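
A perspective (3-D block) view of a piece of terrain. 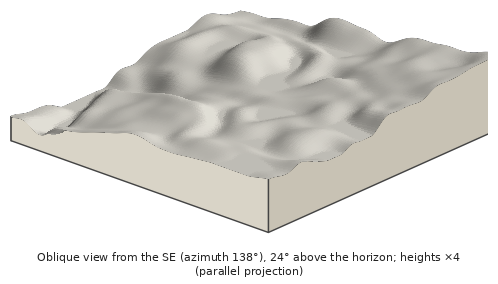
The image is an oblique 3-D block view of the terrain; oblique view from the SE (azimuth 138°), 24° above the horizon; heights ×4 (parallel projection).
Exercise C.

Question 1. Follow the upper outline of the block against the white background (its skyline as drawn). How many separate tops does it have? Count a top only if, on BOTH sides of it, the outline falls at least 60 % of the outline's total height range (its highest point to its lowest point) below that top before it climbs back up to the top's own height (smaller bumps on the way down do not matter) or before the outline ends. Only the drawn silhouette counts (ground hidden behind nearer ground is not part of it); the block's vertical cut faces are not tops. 0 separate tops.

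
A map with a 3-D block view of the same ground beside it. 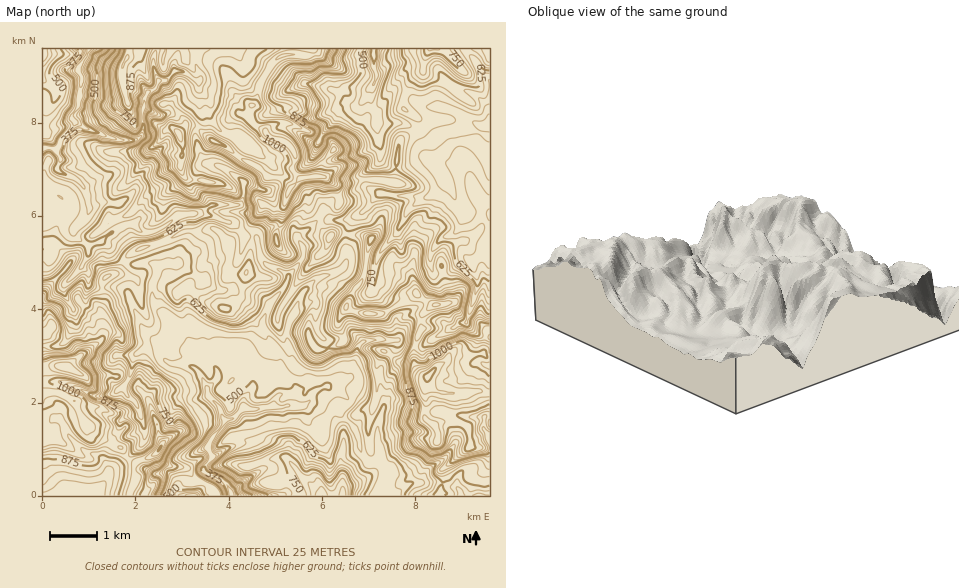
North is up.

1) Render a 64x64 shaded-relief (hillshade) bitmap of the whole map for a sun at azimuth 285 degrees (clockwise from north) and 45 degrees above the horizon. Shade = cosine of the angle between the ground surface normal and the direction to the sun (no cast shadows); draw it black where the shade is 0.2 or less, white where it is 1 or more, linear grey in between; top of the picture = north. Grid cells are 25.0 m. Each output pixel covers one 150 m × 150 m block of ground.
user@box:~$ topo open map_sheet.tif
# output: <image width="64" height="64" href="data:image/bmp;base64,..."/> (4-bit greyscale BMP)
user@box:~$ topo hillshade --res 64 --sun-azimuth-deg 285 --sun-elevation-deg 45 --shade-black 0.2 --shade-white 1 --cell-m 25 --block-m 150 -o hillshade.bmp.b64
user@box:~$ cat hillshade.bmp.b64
<image width="64" height="64" href="data:image/bmp;base64,Qk12CAAAAAAAAHYAAAAoAAAAQAAAAEAAAAABAAQAAAAAAAAIAAATCwAAEwsAABAAAAAAAAAAAAAAABEREQAiIiIAMzMzAERERABVVVUAZmZmAHd3dwCIiIgAmZmZAKqqqgC7u7sAzMzMAN3d3QDu7u4A////AJmaqZms3aZjADZnrJIqyomZq7vLmqUjWJqszMy5eKmJiJmZmavNx1UAOJiaYnrNupmau7mLt0RXmrq7zcmJqpmImZmYms3JM0AnmXRZmYzsqqq7qHzHV3eKu6q8uXm6mYiZmZiJvMgyI1dzKsial5u7u5mnfMdXmIq7u6zYV6qqmZmZh3isyWMANnUq/sy6mau6d5iMyHeJqrurqcxzWKuImZmHiZmryRAEeXXO3Lu8u7lmeKy4eJmrupmnWsgzWHiZiIeJqFjOkAAjWbzcu7zMuXZovcdqqKzMqJgzraZEiIiKl2iXVb7lAAAF3au7u8zJdnm9yGqpvN7bu3JcyVSpiauXZ3ZnrtpgAACeyqqrzLl3ib3Ie6m83u3MlVq4U6mau5hmeFWtuKkgIzvbqqu7qpmqvMibqb3N3cyWeaZXmau6mGVoZc2UmUJWRr3Lq6qqqqqruquove7tuoiZl3iZq7qHd2VY3WOIRXdHmsu7qqqqq7q8uqit7v7JmZiHd4ibqIiGVlnbRHdnh2mmeqqqqqu7uqvcuIze/siJmIdmiJunZlRni9lFZmd3mqZ6mImpqru6qs3ai97uyImYh3eZqXVERYrMuFRWd1i6mHq5iJmpm6qqvNyazd25mZmYiZmHenETWtyZdWZ3aMuZiaqZmZqZqqqs3Kve3biJmaqYiImYQBZmzIiGeIeIq7mZmqmZmZmZqqzdu97uuHiJmpmZmZgwN4WLh3eJiJqaupmaqaqZmIiarNy8zu7Kd4iZmcu5dCE4l3qXaJmZqZqpmZqqqqqGZ4ms3L3e7Mynd4mIy6qUEBWIepd5mZmZqpmaqpqqu5Y0Z5vMrN7qvcp3iJmZq8pAAmZYmJmZmZqpmZqqmqvMuFQ0a8y5vuqrzaeJmYicypchVjV4mpmZqpmZqqqqq925qnM53Kmu6ovdyniqdlm6u4NVJHiZmZmZmZmaqqqs3airpkaauq3sV6vLiKqXRZy7p1QliZmZmZmZiImaupzsmsuFZ3eIi+2FaLub3bg0nMunVEaYiJqZqpiHZ4rKe+2r3IV3dmZ5zZZnd77btyWsy6dVWJh5qZqqqYZVactp3bzut5qHZXq8lmdUjbeXRa3MllVph4mpmru6l2ZWvIe9zO7am6mYeKy4ZlErt4dou7yXVol3mqiLzLqphlWcppy83utomry5mbupcQi5NXzZq6hmmneruYq7u6qXZnrIe8zN3HWLzcy5iJulBKlEfNmsqHipeLu7mau7u5dnZrt5zLzdtWq83chGq7kymphZy723eJl4u7upm8uqqHh1fKabu73ZSbzMxzeruUSbzJWbztp3iYerq7qqzKqpiIZr2GirvNxou8y2SLqXV6q82Endy5iJmJqqu6q8qrl3iYjMdnib3Xe7u6VJuGZ5qqvcZry6uoiImZq8urupuniphX3IZnrNhsurtjrHRYmpqsymnLvNuHeImau7u6iqirmFS9t1ec2DvJvHOLhWiZmqqqmbu83MqYiJqqu7qJqc2mRq3ZRpvaFbrMhFqXeIiamIq6mrzMu7upiaqruoiq3qRIvMtUi9xAa8yXVpmZiIqoisyom7qavNy6qqqpiarOpFi8zIWLzIIozKmGaKqoiqmJvMuImruovcu8yoirqKulWJq6l4q7tzW8qZh2irqKqpib3bmYm8lpu7y6qrzZeYQ4mJmIiavJVIyomYeKupqqmIrNurqKu3aJm8y7veyJlBWXiZZGm8p0armIiJqqmqqYiby6vLq6h4hmebqt7rm4E3d5qEVpu5dnqpmJqqqaqpiKu7mc3MyXiXRHiHvumtxCZ3iYVWeKmYeJmZmrqpqpmIrMyojNzMqZdFZ4aO2s3XFGd2U1d4mZh3eJmqupiZmYm8zMuJzLzLmIiHZX3rm9tTVmQhNomamGZnmau6iIiJq7q7zLnNyruYmYhnm8ypvLqYYgFHqqqYd4iaq6mIVqy6qqq8263tylWJmJqZupvLibqXIBJpq6d4mZqqqZiGnMu7qZvMmt7bQ3iZqrqYq8pWq6ljMia9pniZqqqpmZesy7u6q824vdtTeImqmJqry1F8xiE2Zr22aJmaqpmZmc27zLu83uuM21SZiZeJq6q6QEzrIANovcdomZmqmZl1ntu6iZve78rLRLyod5q7q6YhLOsyI0i9yGiZmZmZqnVL24isupjv+7pFvIeZq8uphlYkuFRFaL3KiJmZmZmqiFWrvLqZlL3tuWaamqmru4iIhjBYdneJvMuqmZmZmZmHRJ3buqqVz9y6loq8uqqZqpYiRmeIiZm7u7qZmZmZmYdDne3LqnKu3cuHms3LqXeJdVQkeIiamby6mJmZmZmHqFJd/u3LUI/bmIiavdy6hWeIZDNHiIqqvdqImZmqqXa5ciz//uxQj+uXeZq93MuEV5h1RFZ4eKy825mZmqqoeKpzGv/+7FFM7bl4q8zLq5VFeIdEeIh3nMvLmYiaqYmImYQY//7rUke923eszMqsxzREZ1aJh3Z87Lupd5mZmHZ4dSjv/+tVZFvbiKzMuazZREM2VGd2Vmruy7qGeaqGVVVUXO7/6mdlh3q6q8upq9x0Q0UyRmVFWd7czJaKuoVnVEMq///8d1a4apmru6mrzbZFVTI0M0Vb3N3Mlou5ZppVZRPf7u6XVrp6mau6qqu8y4eHZAATVUvt3cynipZpvFZmQZ3e78h1q4mZqqqqqrvMuZmXIAE0S+3dzMl3d5qr"/>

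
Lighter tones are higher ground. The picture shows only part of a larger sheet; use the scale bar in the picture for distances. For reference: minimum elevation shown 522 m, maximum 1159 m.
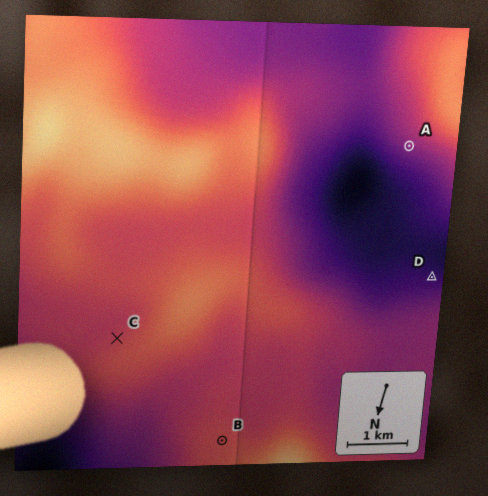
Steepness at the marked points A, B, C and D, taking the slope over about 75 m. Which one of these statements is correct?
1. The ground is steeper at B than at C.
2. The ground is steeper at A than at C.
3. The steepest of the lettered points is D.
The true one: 2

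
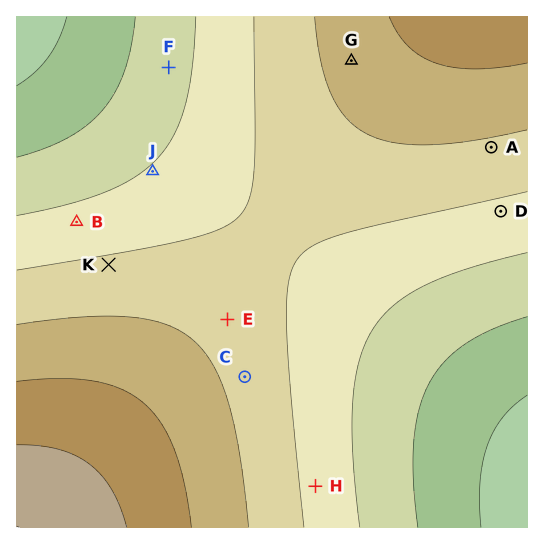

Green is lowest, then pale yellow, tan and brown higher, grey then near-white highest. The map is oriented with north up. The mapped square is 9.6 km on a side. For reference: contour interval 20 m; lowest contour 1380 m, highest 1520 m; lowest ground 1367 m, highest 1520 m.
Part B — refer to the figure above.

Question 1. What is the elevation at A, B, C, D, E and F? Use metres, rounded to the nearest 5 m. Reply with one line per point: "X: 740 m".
A: 1455 m
B: 1425 m
C: 1455 m
D: 1435 m
E: 1450 m
F: 1415 m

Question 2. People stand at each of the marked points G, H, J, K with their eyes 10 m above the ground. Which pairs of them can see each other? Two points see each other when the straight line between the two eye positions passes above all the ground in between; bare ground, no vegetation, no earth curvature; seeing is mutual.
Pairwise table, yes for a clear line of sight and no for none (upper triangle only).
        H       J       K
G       yes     yes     yes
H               no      no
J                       yes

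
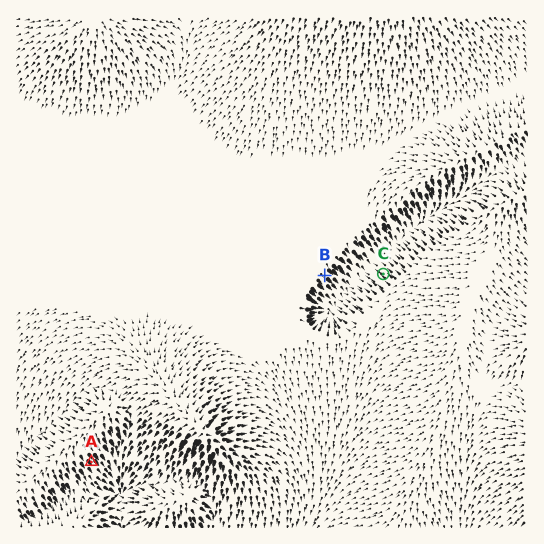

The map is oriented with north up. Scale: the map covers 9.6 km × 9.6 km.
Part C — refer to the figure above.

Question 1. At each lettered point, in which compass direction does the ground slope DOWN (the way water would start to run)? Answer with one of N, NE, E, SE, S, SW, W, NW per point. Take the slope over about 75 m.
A SE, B SE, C NW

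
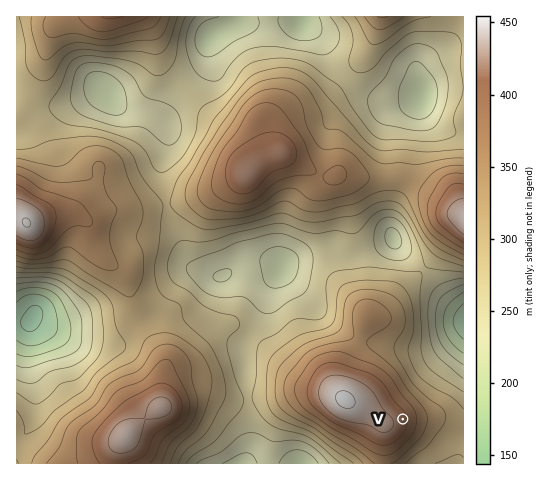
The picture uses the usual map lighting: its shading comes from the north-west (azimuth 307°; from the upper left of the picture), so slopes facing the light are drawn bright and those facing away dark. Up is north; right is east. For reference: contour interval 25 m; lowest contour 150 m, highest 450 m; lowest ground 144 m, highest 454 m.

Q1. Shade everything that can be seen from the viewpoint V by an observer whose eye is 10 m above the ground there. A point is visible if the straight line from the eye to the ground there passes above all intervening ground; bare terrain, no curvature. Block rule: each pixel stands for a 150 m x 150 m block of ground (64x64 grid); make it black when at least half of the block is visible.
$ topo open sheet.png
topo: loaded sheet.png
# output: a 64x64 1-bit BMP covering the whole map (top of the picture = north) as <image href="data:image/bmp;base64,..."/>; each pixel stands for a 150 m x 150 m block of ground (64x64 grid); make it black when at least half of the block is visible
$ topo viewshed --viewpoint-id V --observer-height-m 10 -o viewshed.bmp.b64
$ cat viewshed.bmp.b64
<image width="64" height="64" href="data:image/bmp;base64,Qk0+AgAAAAAAAD4AAAAoAAAAQAAAAEAAAAABAAEAAAAAAAACAAATCwAAEwsAAAIAAAAAAAAA////AAAAAAAAAAAAAAAAHwAAAAAAAAAfAAAAAAAAAB8AAAAAAAAAPwAAAAAAAAB/AAAAAAAAB/8AAAAAAAAH/wAAAAAAAA//AAAAAAAA/z8AAAAAAAD+PwAAAAAAAD8/AAAAAAAADz8AAAAAAAADPwAAAAAAAAH/AAAAAAAAA/wAAAAAAAAD+AAAAAAAAAf4AAAAAAAAD/gAAAAAAAA/+AAAAAAAAH//AAAAAAAAf/8AAAAAAAA//wAAAAAAAAD/AAAAAAAAAP8AAAAAAAAA/wAAAAAAAAD/AAAAAAAAAP8AAAAAAAAAfwAAAAAAAAB/AAAAAAAAAH8AAAAAAAAAfwAAAAAAAAD/AAAAAAAAAP8AAAAAAAAA/wAAAAAAQAH/AAAAAADwA/8AAAAAA///8AAAAAH////gAAAAA////8AAAAAD////gAAAAAH///+AAAAAAH/zwAAAAAAAP+AAAAAAAAAfwAAAAAAAAAfAAAAAAAAAAMAAAAAAAAAAAAAAAAAAAAAAAAAAAAAAAAAAAAAAAAAAAAAAAAAAAAAAAAAAAAAAAAAAAAAAAAAAAAAAAAAAAAAAAAAAAAAAAAAAAAAAAAAAAAAAAAAAAAAAAAAAAAAAAAAAAAAAAAAAAAAAAAAAAAAAEAAAAAAAAAA4AAAQAAAAAH4AAHgAAAAAf4AA/AAAAAD/4A=="/>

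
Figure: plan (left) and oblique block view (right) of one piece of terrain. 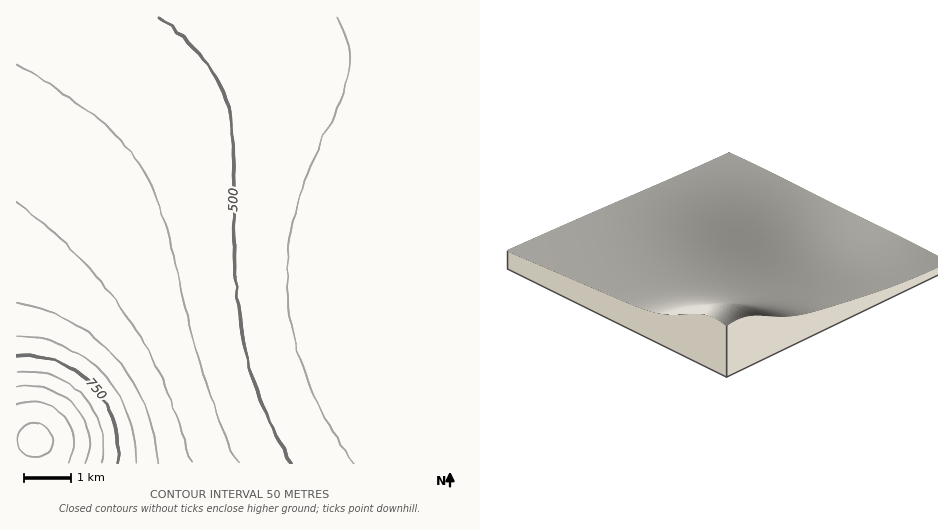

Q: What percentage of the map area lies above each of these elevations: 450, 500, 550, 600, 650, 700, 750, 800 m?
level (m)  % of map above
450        67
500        49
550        29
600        14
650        8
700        6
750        5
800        3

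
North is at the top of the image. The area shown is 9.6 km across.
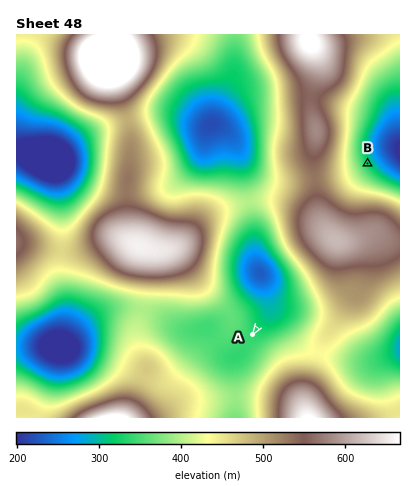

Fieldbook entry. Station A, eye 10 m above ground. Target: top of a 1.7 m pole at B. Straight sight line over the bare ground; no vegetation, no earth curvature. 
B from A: hidden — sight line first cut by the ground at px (291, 277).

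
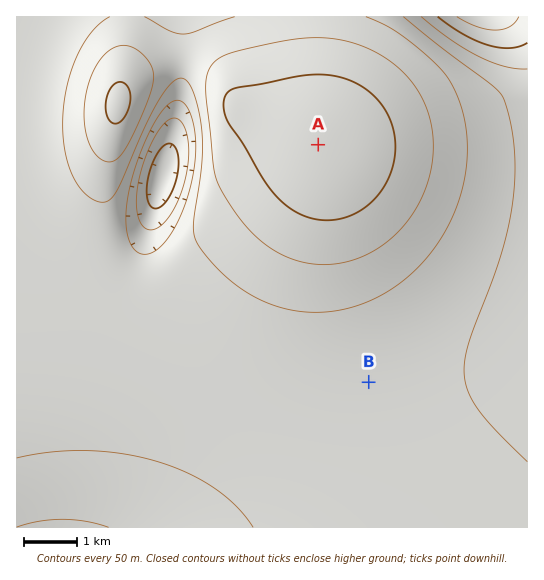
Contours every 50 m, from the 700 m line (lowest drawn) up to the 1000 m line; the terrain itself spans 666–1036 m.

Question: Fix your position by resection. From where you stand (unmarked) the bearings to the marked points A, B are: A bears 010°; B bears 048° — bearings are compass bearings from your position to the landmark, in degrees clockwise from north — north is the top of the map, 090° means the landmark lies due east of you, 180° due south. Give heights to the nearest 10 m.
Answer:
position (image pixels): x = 259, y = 481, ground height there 860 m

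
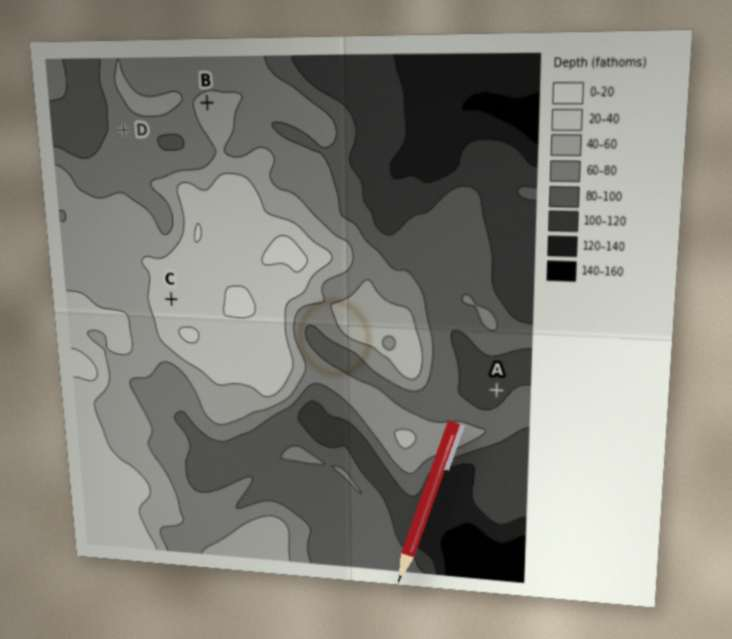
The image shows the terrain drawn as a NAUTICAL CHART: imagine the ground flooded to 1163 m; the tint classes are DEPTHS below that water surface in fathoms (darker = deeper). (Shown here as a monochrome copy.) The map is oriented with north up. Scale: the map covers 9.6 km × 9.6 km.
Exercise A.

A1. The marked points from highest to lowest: C B D A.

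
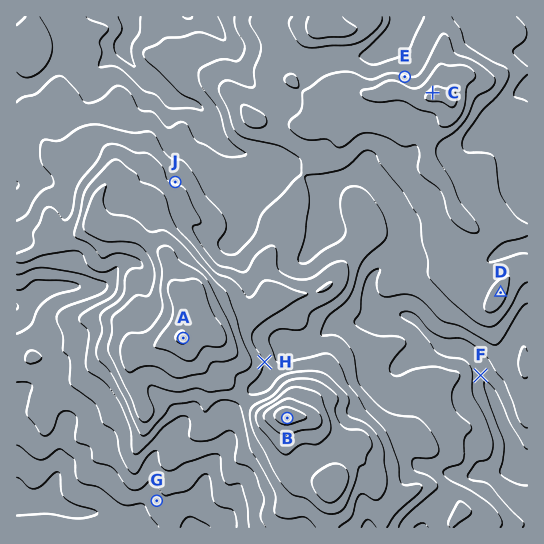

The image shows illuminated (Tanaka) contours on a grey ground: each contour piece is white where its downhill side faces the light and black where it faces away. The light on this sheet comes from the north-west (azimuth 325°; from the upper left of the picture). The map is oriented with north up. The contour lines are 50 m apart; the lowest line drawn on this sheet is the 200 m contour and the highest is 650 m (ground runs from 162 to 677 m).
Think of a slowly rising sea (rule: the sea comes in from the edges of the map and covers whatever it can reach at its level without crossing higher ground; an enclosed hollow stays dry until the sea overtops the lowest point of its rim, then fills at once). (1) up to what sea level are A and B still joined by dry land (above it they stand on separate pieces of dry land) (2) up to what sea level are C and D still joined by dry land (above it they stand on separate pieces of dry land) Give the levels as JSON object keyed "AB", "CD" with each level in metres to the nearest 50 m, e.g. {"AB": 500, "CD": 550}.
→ {"AB": 450, "CD": 350}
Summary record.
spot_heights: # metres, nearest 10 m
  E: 410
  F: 210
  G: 280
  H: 440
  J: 390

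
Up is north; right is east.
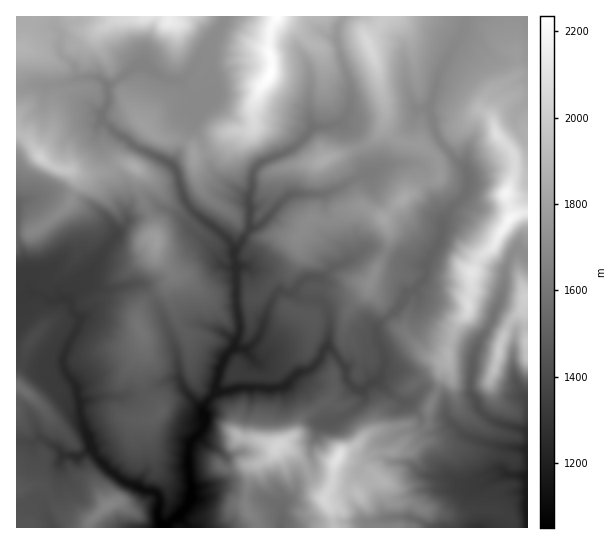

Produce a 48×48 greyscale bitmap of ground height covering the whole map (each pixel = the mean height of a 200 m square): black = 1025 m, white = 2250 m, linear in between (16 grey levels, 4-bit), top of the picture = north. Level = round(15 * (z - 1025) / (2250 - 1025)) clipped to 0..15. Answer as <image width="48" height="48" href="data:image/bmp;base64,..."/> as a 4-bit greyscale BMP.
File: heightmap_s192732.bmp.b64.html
<image width="48" height="48" href="data:image/bmp;base64,Qk32BAAAAAAAAHYAAAAoAAAAMAAAADAAAAABAAQAAAAAAIAEAAATCwAAEwsAABAAAAAAAAAAAAAAABEREQAiIiIAMzMzAERERABVVVUAZmZmAHd3dwCIiIgAmZmZAKqqqgC7u7sAzMzMAN3d3QDu7u4A////AFVVVndlRCAREjVnd2d5q6mId3dlVENEQ1VVVmd3ZjEQEjV4d2eJvLqZiHd2VUREQlVVVVeIdCEhATV4d3eKzLq5mYh2VEREQlVVVVZ2QhIxASRnd3eKzLu6qYdlREREMlVVVVVSIjQyEjRoiIiJrLqqqoZVREQzMlVURFQiREQxE1Z5qpqZrMqqqXZVREQzM1VUMzIkRVQyE1Z5q7uprNuqmIdlVVREQ1RERDI0VVUyEjaJrMyomsupmYh2ZVREM1REVCNFVVUyETequ7uod4mpmIh2ZVREQ1VVUyNFVmVDITeYh4iXZWeJmId2VVVURFVVQzRVVmZTISVmZmZmZVZnd3d2VmVVVFZlQzRVVWZUISRVVVVWZmVWZmZ3ZmVmVWZUQzRFVVVUMyIzMzRFVlVFVWZ3d1aGVGVEMzRVVlVDRCMzMzNEVVRUVWZomGioVVREM0RVZmVEVDNEREMzVVVVVVZ5qGepZ0RENERWZmZUVTIzM0RERUVVVWeKqGeqekRENEVWZmZVVUIiNERVRFVVVXiaqWabikREM0VWZ3ZVVVQjNERVVFZVVniJqXabm0REQ0RWZ3ZWZUQzREVVVWZVV3eJqpd6q0REQzRFZ2VmVVU0RFVVVWZlZnd4q7l5u0RERERFZ2ZmZmU0VFVVVWZndmZ3m9qIrERENERFZmZmZmU0VVVVVWd4dmZnm9uXrERERERFVWd3dmU0VVVVVmeId2Znm9yYnERERERFVWd3dlQ0RVZVVneId3ZnnNyom0RERERFZ4h3dkQzRVZ2ZmZ4h3ZnnN25mVVERERFZ4iHZUQ0RWeHd2Znh3Zmi83KiWZlREREaJmGZVQ0VniIh3d3iHdmebzcmXh2VVVEaJl2VVRUV3iIiHd4mYd2eJveuXiIdmVVV4h2VUVlVXiIiIiJmYh2Z4m+22d4h3ZmZ3dmVWd1VWeIiImZmZh3Z4it7md4iHd3d3d1V3dlVmZ3eImYmqmHd3it3Xd3iZmIiIh1eHdlZ3Znd3iIiamIh3it7HeImqmZiZh2iId2Z3d4iIeIiZmZh3ec3Iiru6mZmphmmYiHaIiZmYh3iImZh3ib3IrLupmZmXZnmZmYdniZqpiIiIiZh3mr3Ku6qZiIh3iImZqqmHd5mZmYiZmZiIm8y7uqmYiHeJmZmau8yph3iIiJmZmYmZrNyrqqmYd3iZmYiavMy6mHd3iJqZiImqrMqqqZmId4mZmIiJq83KmHiHeJqpiImqvLqqqZmIh4mZmIiIms3LmIiIiKqpiImau7qpmZmIh4mZiIiIis7bqYmYiaupiImZqqqpmZmIiIiIiIiIis7tuYmYibupmIiZqqqpmZmIiIiIiIiIms3+upmZmrupmYiZmaqqqqmZmZiIiZiImr3uupqpm8upmYiJmZmaqqmqqpiImqmIms3tuqqprMupmYiImZmaqqqquqmZq7qIms3turqpvMuqqZiImZmaqqqrvLu6zcuYmr3uy6qZvMu7qZiImZmaqqqrvMzd3ty5iazu27qpu8y7qZmIiZmQ=="/>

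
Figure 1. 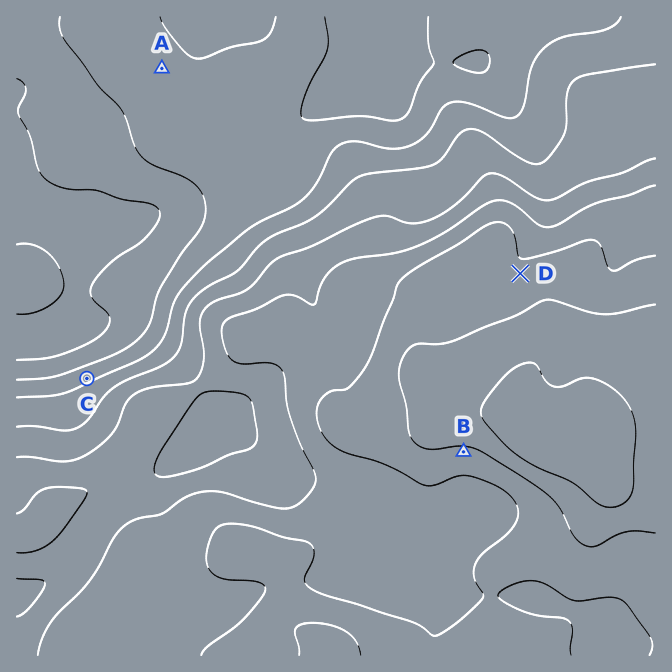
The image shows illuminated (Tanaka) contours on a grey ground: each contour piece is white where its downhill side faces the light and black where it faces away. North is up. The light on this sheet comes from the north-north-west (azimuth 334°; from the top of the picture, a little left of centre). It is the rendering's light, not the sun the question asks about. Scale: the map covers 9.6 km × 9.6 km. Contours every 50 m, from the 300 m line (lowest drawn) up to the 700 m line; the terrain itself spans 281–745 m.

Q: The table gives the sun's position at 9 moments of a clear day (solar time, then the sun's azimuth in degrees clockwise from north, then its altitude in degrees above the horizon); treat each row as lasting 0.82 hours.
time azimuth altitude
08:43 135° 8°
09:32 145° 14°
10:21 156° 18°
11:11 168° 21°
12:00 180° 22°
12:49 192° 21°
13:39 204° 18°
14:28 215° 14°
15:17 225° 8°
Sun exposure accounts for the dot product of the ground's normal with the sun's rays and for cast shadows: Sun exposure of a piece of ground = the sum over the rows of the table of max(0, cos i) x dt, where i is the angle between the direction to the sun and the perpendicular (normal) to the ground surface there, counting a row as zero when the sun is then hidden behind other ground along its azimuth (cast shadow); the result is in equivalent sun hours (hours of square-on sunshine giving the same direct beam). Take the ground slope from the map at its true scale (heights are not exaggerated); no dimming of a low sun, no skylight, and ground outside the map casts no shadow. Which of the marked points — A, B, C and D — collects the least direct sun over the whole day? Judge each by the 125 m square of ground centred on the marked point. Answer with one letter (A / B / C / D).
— C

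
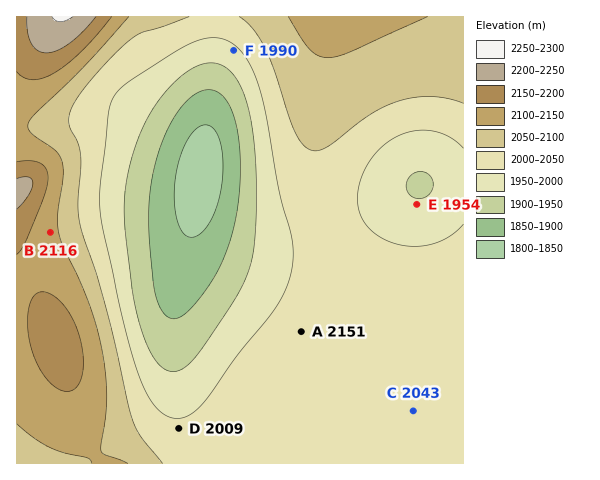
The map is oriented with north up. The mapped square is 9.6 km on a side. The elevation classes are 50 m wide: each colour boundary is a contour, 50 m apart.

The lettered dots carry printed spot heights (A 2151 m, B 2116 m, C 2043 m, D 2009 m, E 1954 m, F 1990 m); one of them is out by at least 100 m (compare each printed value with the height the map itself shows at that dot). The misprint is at A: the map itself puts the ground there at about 2026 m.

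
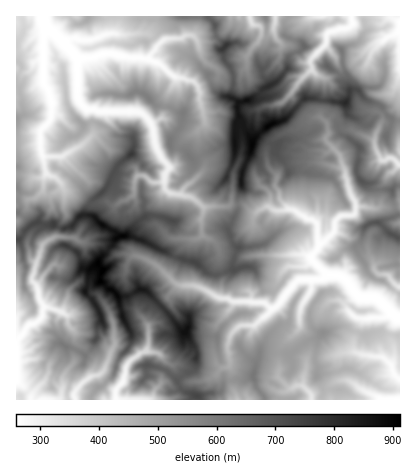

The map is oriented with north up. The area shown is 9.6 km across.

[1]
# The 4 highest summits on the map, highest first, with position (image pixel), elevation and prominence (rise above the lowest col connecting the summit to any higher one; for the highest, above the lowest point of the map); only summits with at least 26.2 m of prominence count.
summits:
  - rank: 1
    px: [102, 270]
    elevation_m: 912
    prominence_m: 653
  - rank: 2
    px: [122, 236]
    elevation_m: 901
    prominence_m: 78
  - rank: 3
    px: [268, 126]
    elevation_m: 900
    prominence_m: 291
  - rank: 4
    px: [252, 144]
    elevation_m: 899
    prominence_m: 40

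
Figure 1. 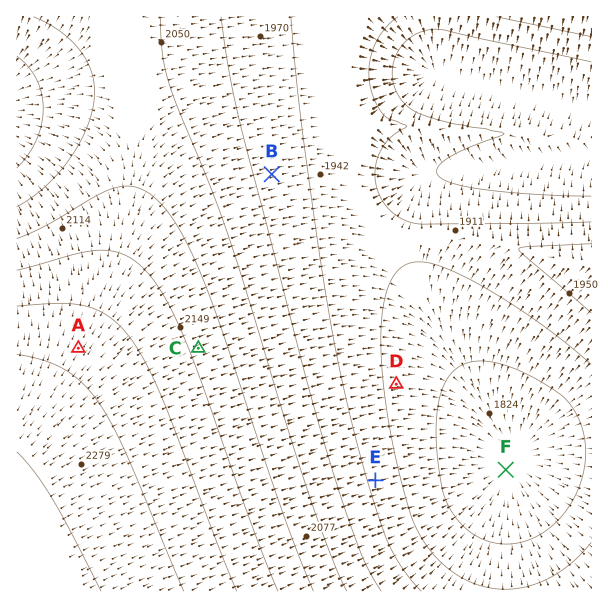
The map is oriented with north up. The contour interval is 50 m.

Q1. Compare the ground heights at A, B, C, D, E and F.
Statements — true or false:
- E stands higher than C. false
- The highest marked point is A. true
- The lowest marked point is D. false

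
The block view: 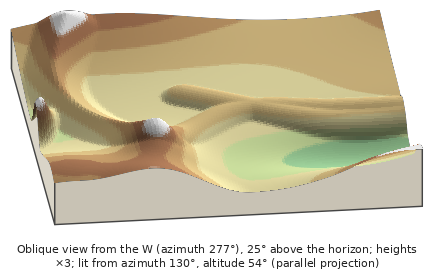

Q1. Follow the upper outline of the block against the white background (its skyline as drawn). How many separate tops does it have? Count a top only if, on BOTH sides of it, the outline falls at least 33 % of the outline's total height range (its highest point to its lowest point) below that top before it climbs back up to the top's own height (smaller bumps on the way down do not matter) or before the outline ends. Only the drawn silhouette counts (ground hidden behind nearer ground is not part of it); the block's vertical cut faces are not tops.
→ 0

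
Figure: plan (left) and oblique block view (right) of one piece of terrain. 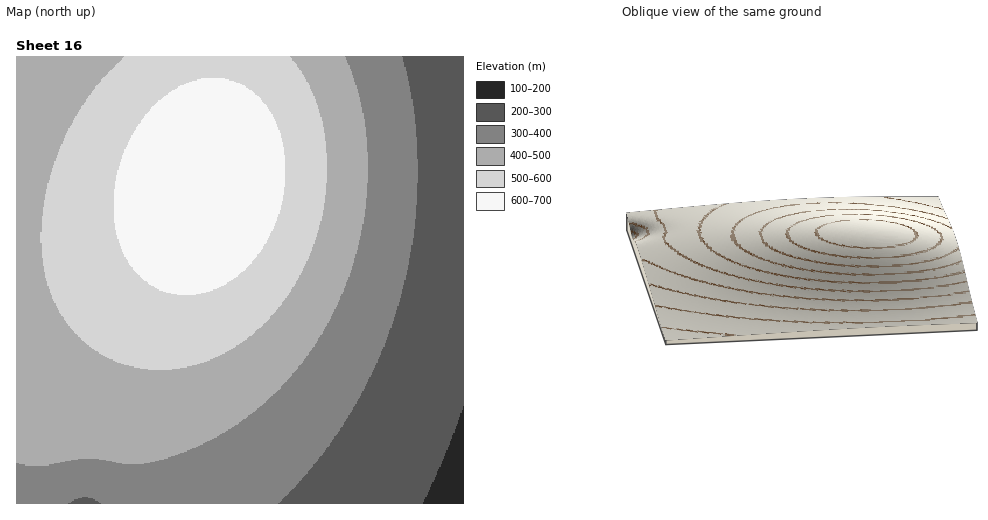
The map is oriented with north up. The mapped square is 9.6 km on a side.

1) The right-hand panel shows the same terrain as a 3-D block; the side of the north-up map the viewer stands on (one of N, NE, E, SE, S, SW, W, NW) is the E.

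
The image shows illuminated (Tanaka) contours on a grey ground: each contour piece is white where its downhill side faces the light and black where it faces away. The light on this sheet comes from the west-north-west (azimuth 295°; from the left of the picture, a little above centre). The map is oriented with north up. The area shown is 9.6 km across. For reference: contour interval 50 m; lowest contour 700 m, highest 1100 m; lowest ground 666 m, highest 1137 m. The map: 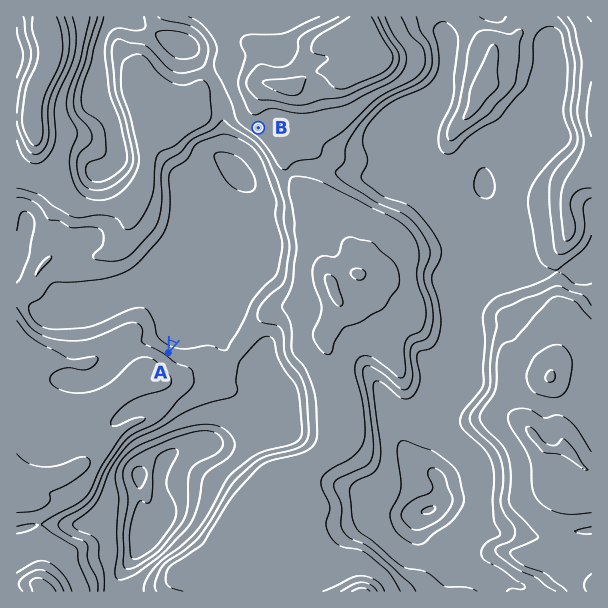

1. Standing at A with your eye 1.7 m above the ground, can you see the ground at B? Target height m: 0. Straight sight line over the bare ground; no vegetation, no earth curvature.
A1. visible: true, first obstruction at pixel None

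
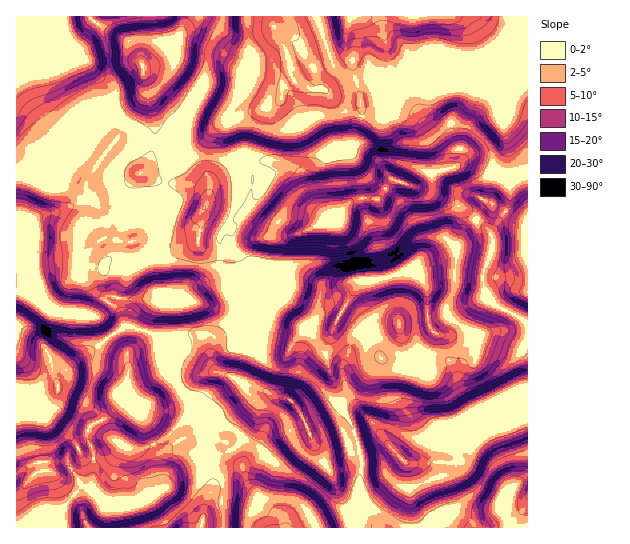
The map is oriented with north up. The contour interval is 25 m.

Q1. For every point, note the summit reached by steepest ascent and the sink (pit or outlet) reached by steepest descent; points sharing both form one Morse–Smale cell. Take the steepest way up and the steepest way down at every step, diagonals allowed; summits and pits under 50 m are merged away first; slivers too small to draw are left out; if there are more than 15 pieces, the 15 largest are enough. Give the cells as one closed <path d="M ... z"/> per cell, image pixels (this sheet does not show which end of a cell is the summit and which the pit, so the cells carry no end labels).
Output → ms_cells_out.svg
<path d="M526 45l-9 0-19 10-11-2-10 6-18 0-14 8-22-2-10 3-23 19-5 8-1-4-15-14-16 3-26 11-18-3-15-8-4 1-7 8-4 12-10 2-12 8-16 4-16 14 0 14 12 30 0 25-6 20 2 2 8-3 5 2 28 16 11 1 6-2-29-17-11-11-2-8 6-29 6-6 6-3 18 3 14 8 8 22 5 9 12 12 5 10 10-3 5-12 7-8 7-2 19 1 16-20 21 7 20-15 19-4 8-4 13 1 17 10 14 4 9 0 13-4 1-128z"/><path d="M275 160l-12 1-8 8-6 32 4 9 9 7 29 17-6 2-11-1-33-18-7 3-4-1-10 16 0 7 3 3 7 2 8 5 9-9 12-4-8 8-2 12 6 19 1 15 2 3 10 3-3 15-6 12 2 2 12 7 21 4 16-14 23 2 29-47 21-1 27-8 10 4 7 12 1 35 7 11 8 3 11 0 15-7 11-24 8-6-5-24 9-25 0-13-10-13-4-1-15-15-36-17-32-11-2 0-6 6-10 14-19-1-7 2-7 8-5 12-10 3-5-10-12-12-5-9-8-22-14-8z"/><path d="M487 300l-7 5-13 26-13 5-11 0-10-3-12 22-2 8 0 10-36-13-19-35-11-13-7-5-2 0-13 28-4 15 0 11 5 16 11 13 0 17 10 22 9 31 31-9 17 13 51-1-1-24 9-9 8-19 12-7 14-5 25-4 0-70-13-10-24-11z"/><path d="M273 16l-89 1-3 14-9 20-11 9-18 7 12 54-1 22 13 1 1 7 3 5 12 4 14-9 20-24 13-4 13-10 14-2 12-8 6 0 6-4 2-10 10-10-4-9-1-16-13-23z"/><path d="M217 372l-9 5-3 16-8 12 0 13 3 9 14 12 11 2 3 4 5 13 10 9 2 11 15 24 6 6 15 9 4 11 57 0 8-3 10-27-1-16 2-21-4-1-12 7-15 2-10-12-19-43-12-15-18-4-8-6-16-4-13-8z"/><path d="M527 16l-253 0-1 10 4 12 11 16 3 21 6 8 12 5 18 3 26-11 16-3 15 14 1 4 5-8 23-19 10-3 22 2 14-8 18 0 10-6 11 2 19-10 10 2z"/><path d="M111 101l-6 3-9 9-8 21-11 17-4 5-20 5-4 8 3 8 7 7 22 13 6 8 0 18-8 14-4 26 3 2 24 2 1 3-12 11 2 9 24 19 6 13 4 5 18 4 3-13 7-13 16-2 6-5-14-3-7-5-8-25-1-12-6-9-6-3 16-11 1-12-18 2-9-14 2-16 5-9 15-14 6-25-20-3-16 1 2-14-7-15z"/><path d="M527 396l-24 3-24 10-6 9-4 12-9 9 1 24-56 0 8 65 102-1-18-20 0-5 9-13 7-1 6-7 9-3z"/><path d="M47 159l-9 0-13 13-9 3 0 115 11 2 23 20 33 1 11 3 17 20 16-10-4-4-6-13-16-12-10-12 1-7 10-7 1-4-25-2-3-2 4-26 8-14 0-18-6-8-22-13-7-7-3-10 6-6z"/><path d="M55 16l-39 1 1 158 8-3 13-13 17 1 18-4 12-17 11-26 9-9 7-3-7-16-19-24-28-12-5-4z"/><path d="M323 325l-13 0-16 14-21-4-15-8-17 14-23 0-6 8-1 9 2 9 5 5 16 5 13 8 16 4 8 6 18 4 12 15 23 49 6 6 5 0 26-9 0-3-8-28-10-22 0-17-11-13-5-16 0-11 6-23z"/><path d="M102 420l-9 4-5 6 0 11 5 10-1 38-7-2-6-6-13-20-21 0-20 7-9 6 1 54 89 0 1-18-2-5 29-1 13-5 14-10-4-19 0-16-4-9-8 3-20-1-14-10z"/><path d="M470 164l-9 0-8 4-19 4-19 14 48 22 26 23 3 6 0 13-9 25 0 7 6 18 22-9 16 1 1-117-23 4-14-4z"/><path d="M183 16l-126 0-4 29 5 4 28 12 19 24 8 16 16-1 10-4 5-6-1-23 18-7 14-13 8-20z"/><path d="M410 271l-27 8-21 1-17 26 19 19 19 35 36 13 0-10 2-8 12-24-5-9-1-35-7-12z"/>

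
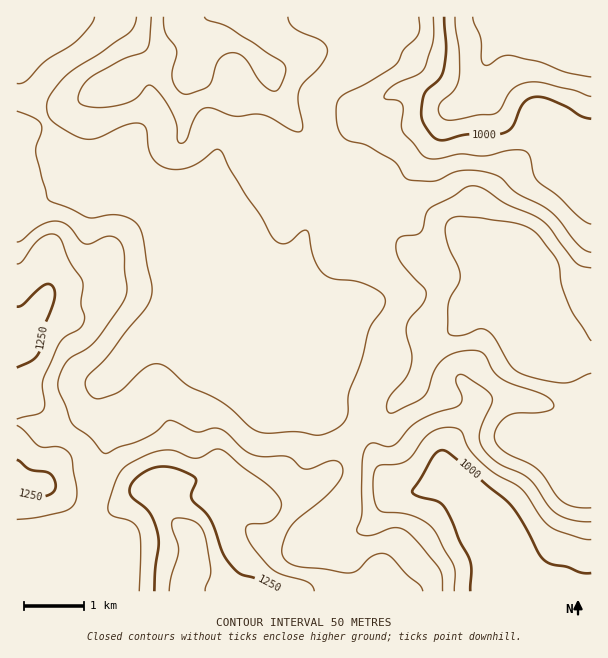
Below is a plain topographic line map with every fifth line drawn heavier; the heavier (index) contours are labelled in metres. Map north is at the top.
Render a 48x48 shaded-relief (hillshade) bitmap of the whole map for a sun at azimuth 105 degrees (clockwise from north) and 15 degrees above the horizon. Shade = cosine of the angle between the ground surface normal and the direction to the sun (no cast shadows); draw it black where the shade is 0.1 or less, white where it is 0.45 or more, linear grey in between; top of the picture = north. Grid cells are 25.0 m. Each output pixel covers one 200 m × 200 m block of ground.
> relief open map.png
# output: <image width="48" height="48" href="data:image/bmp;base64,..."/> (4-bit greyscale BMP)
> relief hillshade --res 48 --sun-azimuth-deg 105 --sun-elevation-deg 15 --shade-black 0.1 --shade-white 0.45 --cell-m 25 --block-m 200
<image width="48" height="48" href="data:image/bmp;base64,Qk32BAAAAAAAAHYAAAAoAAAAMAAAADAAAAABAAQAAAAAAIAEAAATCwAAEwsAABAAAAAAAAAAAAAAABEREQAiIiIAMzMzAERERABVVVUAZmZmAHd3dwCIiIgAmZmZAKqqqgC7u7sAzMzMAN3d3QDu7u4A////AHd3d3dkAASKqYd3eJmGVGmZv/2od3d3eHd3d3d0EAJ6upiZhmd2RGmYrf2od3d3d3d3d3d1EAJay5m7l2VlRGmZrNyXd2Vndnd3d3d1EBJb25q7uXZlRFiZvMqHdlVndnd3d3d1IAJs66qry5dnZEaKvLmHdkRWd4iId2Z1IBR82pib3Kh4l0V5q6l3ZTNGd4mZmGVlMkaKuXebzLqIu3VniZh3ZCEleIiqumM0RXmap1aaqruZ3rdneIh2VCAUZ2eby3IBNoqql2eah4qr78mId3dlVCAUZ2aLuoMAJGiYiImYh2eb78mal3ZERDI2d4d5qpURE1dkWal3iGV77qmsuGQiRVVnd5hnmqYyI1djSahlaGRZy5rNyEIRNXiHd5l3iZdUM0Z1WahlV3VGmYrNyUEANomHd4iImYdlQ0Z1aah2ZnZVZnrMymMAFYh3d4mbuYZlRGd2aId3d3dlRFm7upcwFGZnd5q8uoZlRXiHd3d3d3d2QzabupljNFVWd6zcuXZlRYiHd3d3d3d2VDRqu5h1VWZmiKztuXdlVoh3d3d3d3d2VEM3zJdURWZ4maz/y5d2Znd3d3d3d3d3VFQ1vaZDNFeKqYvvy7l3d3d3d3d3d3d3ZVUzjLhSE1eJqonezNyXd3d3d3d3d3d3ZVQzWapzI2eJqom8q924d3d3d3d3d3d3ZUMzRXmFNGiImXirqs3bh3d3d3d3d3d3dkM0M1d2VWiImVasqazcp3d3d3d3d3d3dlMzMkZ2ZmiZmEWLuYrMuHd3d3d3d3d3d2QzMTVmZmiqmERquYm8uXd3d3d3d3d3dmVEQyRmZmirhzRpqIm8uHd3d3d3d3ZnZmVFZTRmZmi7lxNqqGi8qHd3d3d3d2ZmZlQ1ZkRmZnm8uQFquFasqHd3d3d3d2ZmZkNFVUVmZom8ugA5uVWKl3d3d3d3d2ZmZlRUM0ZmZorMuiEWqVV4h3d3d3dmiHZmZmZTEkZ2ZorMqWVGiGZnd3d3d3ZViZdmZndTIkVnd4mrqYd3d3d3d3d3d3VFeahmZohkMzRomIiZmIh3d3d3d3d3d2VFaJh1V5l1UyRpqZiIiIh3d3d3d3d3dmVVZ3dlV5qGUzRoiamHd4h3d3d3dniIdmZnd3dlV5mYZERVaKqHd4h3d3d3ZFiqhmZ3dnh2aIiZdEVURomHd4h3d3d3Yzarhmd2ZomYeIialTRVRGiHd4iGZ4iHZDWrhnh2Z5qpd4mrp0RVMkeIdodlaJmZdTWadnh2iqq6h3m9yWRVICaId2UzRnmqljWah3dnq6mrqHi+24ZVICV4iEMhI1abpjSKqHVovLmau5is3LllMSV3eEQhEiR6lSN7uWRYvbmJrMurzduFREV3Z1VCERJHhRFrymRYq7qHisy73uyWVWZ3ZmVUMREkZSFJumZ4iaqHeKvM3u2nVnd3dmZmVCEjMzJHmYiIeIiId4q87/2od3d3d2ZmZUMiABR3iIiIiHd3d2i9//yph3d2d3ZmdlQxAAaYd3eJmHdmdlet//yYh3dmZw=="/>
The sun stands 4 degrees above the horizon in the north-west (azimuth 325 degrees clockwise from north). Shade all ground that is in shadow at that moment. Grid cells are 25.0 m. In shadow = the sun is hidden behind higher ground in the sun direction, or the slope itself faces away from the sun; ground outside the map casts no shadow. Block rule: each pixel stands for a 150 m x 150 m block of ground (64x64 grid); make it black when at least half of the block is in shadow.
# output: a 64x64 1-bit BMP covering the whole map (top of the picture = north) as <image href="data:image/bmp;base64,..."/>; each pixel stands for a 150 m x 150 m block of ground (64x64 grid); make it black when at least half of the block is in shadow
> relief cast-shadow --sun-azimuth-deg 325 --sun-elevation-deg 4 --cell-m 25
<image width="64" height="64" href="data:image/bmp;base64,Qk0+AgAAAAAAAD4AAAAoAAAAQAAAAEAAAAABAAEAAAAAAAACAAATCwAAEwsAAAIAAAAAAAAA////AAAAAAAAAAwAAAPgAAAADAAAAeABAAAMAAAA4AEAAAYDgAAAAQAABgfgAAAHBwAGD/AAAA8/AAQf/AAAD38AAD//AHwP/wAAP/+A/g//AAAP++f8z34AHwD////BHAA/AD///8AAAAYAH///wAAAAAAH///AAAAAAAf/94AAAAAAA//jAAAAAAAD/+AAAAAAAAB/4AA/wAAAAH/gAP/gAAAAP/AH//AAAAA/+D//8AAAAA/8/z/4AAAAB///P/gAAAAH//9//AAAAAP5/n/+AAAAA/gAP/4AAAAD+AAf/gAAAAH4AB/+AAAAAHAAH/4AAAAAAAAe/gAAAAAAAB5+AAAAAAAADj4AAAAAAAAEHAAAAAAAAAAEAAAAAAAAAAwAAAAAAAgAHAAAAAAAAAAIAAAAAAAAAAAAAAAAAAAAAAAAAAAAAAAAAAGAAAAAAAAAA8AAAAAAAAADwAAAAAAAAAHAAAAAAAAAAAAAAAAAAAAAAAAAAAAAPAAAAAAAAAB8AAAAAAAAAH/gQAAAAAAOP+AAAAAAAP8f8AAPAAAB/x/4DD/gAAP/H/n///AAAf8fs///+AAAfh+H///4AAAeH4f///gAAAQfh///8AAAAA+D5//wAAAAB4Hh//AAAAAHgAB/8AAAAAMAAD/gAAAAAAAAP+AAAAAAAAAfwAAAAAAAAAfAAA=="/>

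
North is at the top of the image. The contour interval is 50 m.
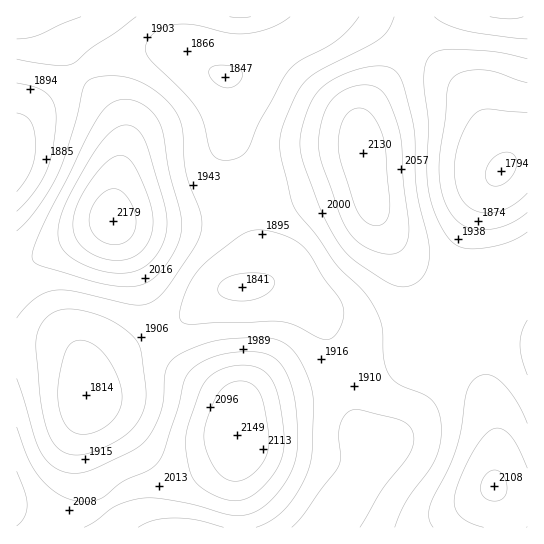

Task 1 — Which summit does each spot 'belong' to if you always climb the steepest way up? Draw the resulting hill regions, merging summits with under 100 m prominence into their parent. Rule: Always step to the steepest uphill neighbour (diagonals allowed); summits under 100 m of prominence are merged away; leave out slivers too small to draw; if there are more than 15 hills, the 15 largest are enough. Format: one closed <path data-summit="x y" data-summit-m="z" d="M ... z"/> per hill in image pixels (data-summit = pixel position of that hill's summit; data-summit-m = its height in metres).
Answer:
<path data-summit="363 153" data-summit-m="2130" d="M527 16l-204 0-10 12-12 8-28 15-27 18-19 7 2 9 2 53 18 33 4 14 0 40 8 36 0 14-4 8-5 3 19-3 12 2 22 14 32 25 14 5 15 2 44-8 24 0 32 9 13-3 22 0 26 7z"/><path data-summit="113 221" data-summit-m="2179" d="M322 16l-306 1 1 328 33 0 19 6 12 15 3 19 2 2 7-14 10-9 34-20 36-17 41-32 12-6 20-1 11-5 4-8 0-14-8-36 0-40-4-14-18-33-2-53-2-8 19-8 27-18 28-15 12-8 10-10z"/><path data-summit="237 435" data-summit-m="2149" d="M273 283l-26 5-16 0-17 7-41 32-36 17-34 20-10 9-7 14-2-2-3-19-12-15-19-6-33 0-1 182 309 1 10-15 33-40 9-19 2-8-18-15-5-9-9-41-27-67-7-9-24-17z"/><path data-summit="494 486" data-summit-m="2108" d="M317 308l26 61 13 53 5 9 18 15-2 8-9 19-33 40-10 14 202 1 1-191-27-8-22 0-13 3-32-9-24 0-44 8-15-2-14-5z"/>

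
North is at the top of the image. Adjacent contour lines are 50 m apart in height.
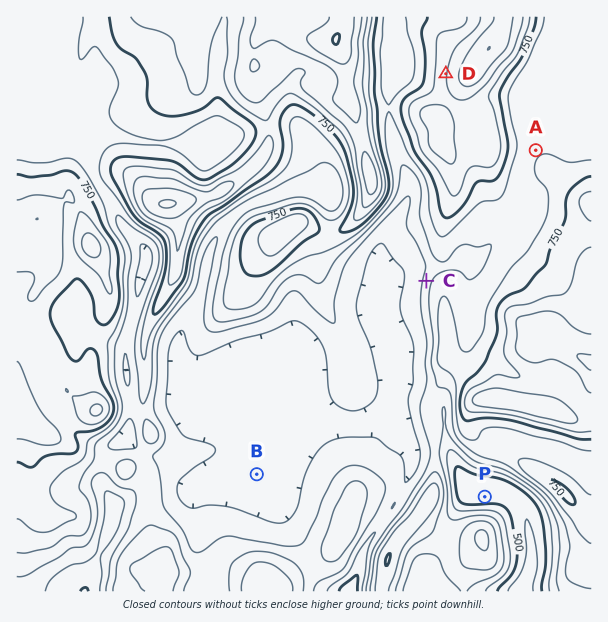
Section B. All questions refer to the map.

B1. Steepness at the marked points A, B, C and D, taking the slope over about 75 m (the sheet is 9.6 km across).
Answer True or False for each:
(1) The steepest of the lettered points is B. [False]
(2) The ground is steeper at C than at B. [True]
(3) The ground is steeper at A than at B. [True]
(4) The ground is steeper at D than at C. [False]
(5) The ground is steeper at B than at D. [False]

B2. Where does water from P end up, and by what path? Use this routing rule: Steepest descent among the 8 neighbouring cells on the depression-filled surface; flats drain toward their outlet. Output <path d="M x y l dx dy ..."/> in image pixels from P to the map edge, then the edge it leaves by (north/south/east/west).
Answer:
<path d="M485 497l1-3 23 0 3 1 10 11 2 3 0 3 3 6 0 7 1 2 0 6 2 1 0 8 1 1 0 23-1 1-2 8-6 10-1 6"/>
exit: south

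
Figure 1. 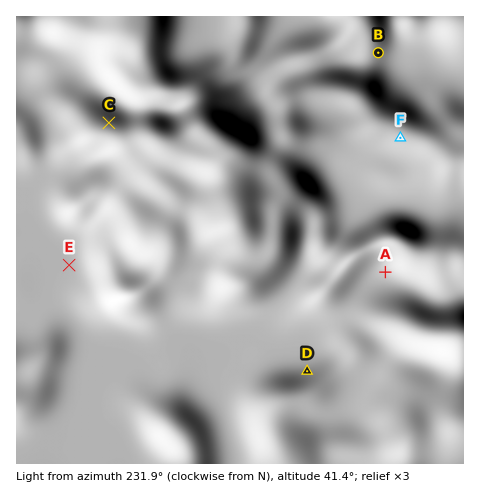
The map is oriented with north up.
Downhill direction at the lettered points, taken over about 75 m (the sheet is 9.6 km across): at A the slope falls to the S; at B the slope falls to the SE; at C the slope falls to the N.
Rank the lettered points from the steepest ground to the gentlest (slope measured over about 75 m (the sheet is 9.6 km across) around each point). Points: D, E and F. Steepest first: D F E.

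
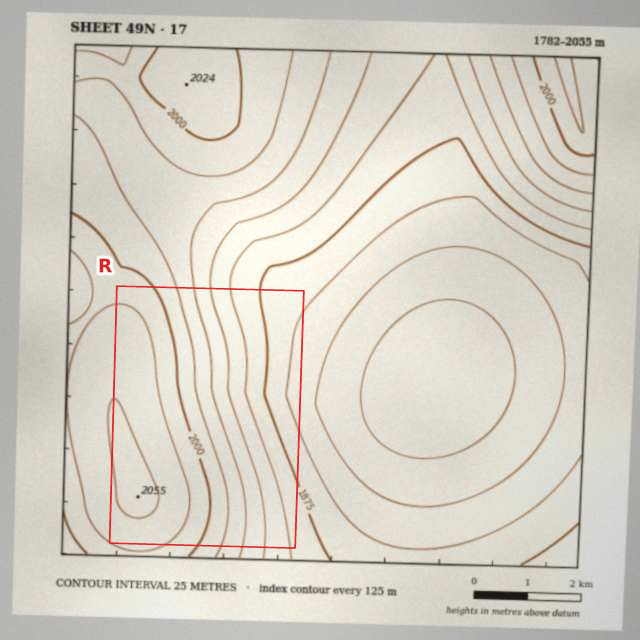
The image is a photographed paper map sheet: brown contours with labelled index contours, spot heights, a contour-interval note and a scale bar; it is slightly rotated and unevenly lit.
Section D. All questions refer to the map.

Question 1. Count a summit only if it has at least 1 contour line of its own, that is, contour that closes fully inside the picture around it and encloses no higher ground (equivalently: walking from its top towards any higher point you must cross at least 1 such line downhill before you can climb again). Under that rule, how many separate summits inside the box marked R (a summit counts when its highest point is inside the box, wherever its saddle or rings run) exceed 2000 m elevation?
1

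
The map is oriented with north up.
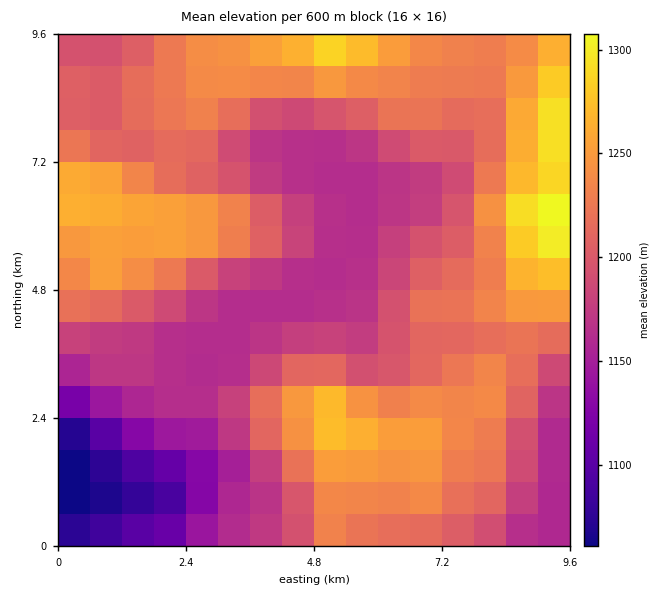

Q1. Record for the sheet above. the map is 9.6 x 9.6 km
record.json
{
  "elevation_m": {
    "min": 1060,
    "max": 1315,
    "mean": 1205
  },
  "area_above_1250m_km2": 13.9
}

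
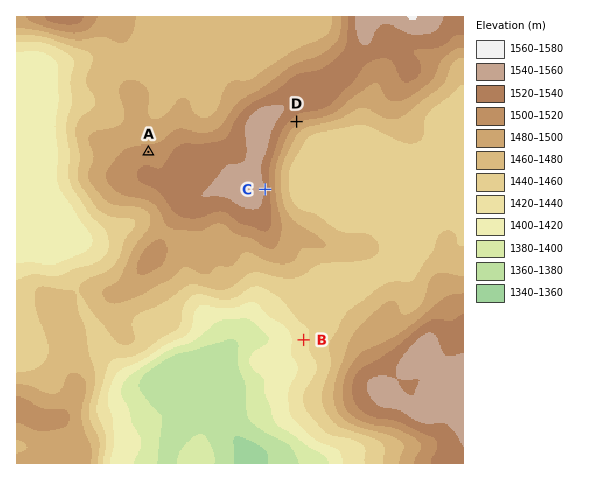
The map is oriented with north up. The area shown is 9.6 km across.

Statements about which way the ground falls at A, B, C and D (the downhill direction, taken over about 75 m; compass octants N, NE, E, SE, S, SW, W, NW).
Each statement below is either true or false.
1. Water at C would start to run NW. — false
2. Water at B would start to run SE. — false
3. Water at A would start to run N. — true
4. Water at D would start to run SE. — true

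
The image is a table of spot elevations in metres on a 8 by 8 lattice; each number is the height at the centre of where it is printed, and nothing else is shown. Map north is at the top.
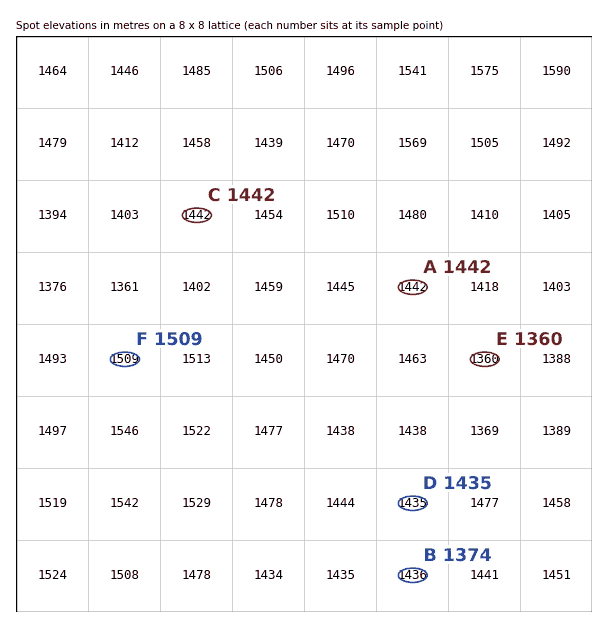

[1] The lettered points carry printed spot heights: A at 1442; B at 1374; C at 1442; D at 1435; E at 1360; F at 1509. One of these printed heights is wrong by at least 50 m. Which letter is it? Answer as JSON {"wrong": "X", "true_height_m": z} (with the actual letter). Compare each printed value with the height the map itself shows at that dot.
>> {"wrong": "B", "true_height_m": 1436}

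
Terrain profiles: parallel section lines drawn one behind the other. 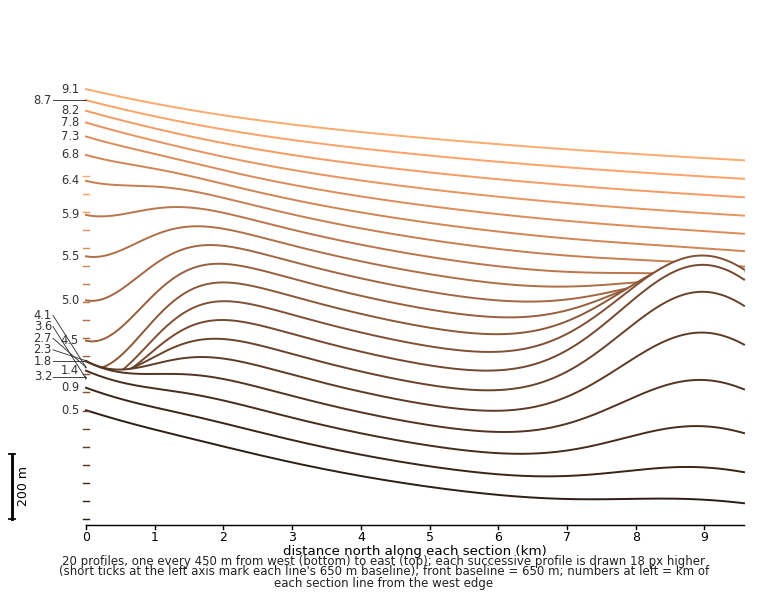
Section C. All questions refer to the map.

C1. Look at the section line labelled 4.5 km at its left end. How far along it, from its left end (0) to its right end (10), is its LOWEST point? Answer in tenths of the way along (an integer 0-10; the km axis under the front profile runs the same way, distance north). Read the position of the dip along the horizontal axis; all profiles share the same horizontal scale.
0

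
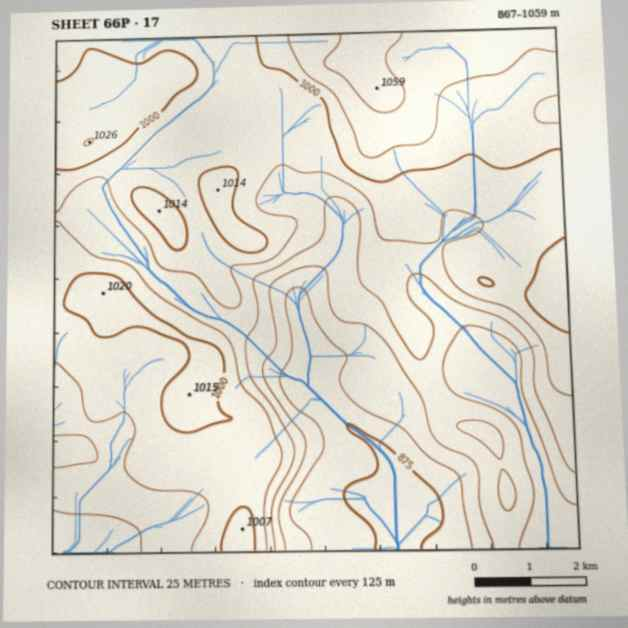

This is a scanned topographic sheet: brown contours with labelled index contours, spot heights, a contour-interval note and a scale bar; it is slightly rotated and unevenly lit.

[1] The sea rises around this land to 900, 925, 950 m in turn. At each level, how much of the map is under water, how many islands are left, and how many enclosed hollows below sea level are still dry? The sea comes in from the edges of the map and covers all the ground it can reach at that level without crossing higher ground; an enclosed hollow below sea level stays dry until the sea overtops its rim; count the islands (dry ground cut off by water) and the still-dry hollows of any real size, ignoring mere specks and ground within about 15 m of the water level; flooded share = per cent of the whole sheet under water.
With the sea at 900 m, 9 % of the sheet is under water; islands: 0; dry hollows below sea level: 0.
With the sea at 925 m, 17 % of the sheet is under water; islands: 0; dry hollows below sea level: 0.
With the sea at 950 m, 28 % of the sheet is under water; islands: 0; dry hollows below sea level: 0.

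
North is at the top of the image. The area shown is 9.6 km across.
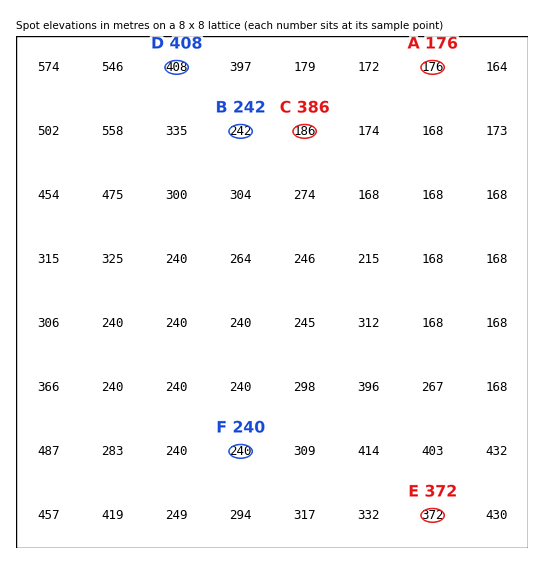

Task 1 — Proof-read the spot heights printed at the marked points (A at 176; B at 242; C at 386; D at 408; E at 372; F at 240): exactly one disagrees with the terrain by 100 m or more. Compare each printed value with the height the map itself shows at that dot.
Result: C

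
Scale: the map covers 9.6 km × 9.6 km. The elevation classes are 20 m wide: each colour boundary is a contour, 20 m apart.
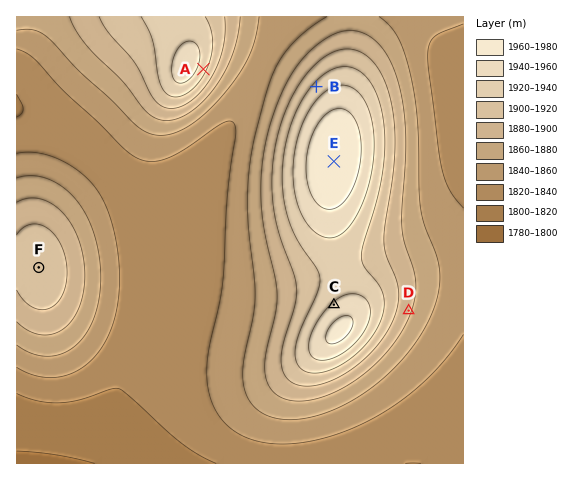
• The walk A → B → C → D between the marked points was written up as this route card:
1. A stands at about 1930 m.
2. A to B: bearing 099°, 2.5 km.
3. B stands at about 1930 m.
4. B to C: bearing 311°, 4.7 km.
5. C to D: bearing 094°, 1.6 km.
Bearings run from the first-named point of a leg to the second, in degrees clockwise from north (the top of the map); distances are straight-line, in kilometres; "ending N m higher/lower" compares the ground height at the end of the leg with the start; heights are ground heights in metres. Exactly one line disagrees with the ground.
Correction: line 4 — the bearing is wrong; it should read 175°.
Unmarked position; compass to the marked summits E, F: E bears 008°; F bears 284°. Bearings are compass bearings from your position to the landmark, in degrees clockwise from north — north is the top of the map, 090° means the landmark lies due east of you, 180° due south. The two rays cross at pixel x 310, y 335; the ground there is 1940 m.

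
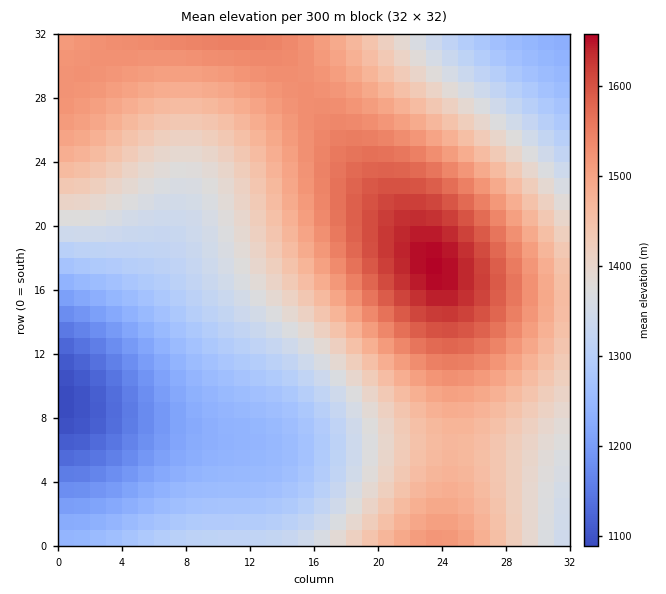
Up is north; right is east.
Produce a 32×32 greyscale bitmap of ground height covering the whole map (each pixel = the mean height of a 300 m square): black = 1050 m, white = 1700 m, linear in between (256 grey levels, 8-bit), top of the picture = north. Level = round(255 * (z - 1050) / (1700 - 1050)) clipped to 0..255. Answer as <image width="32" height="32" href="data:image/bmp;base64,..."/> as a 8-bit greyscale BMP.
<image width="32" height="32" href="data:image/bmp;base64,Qk02CAAAAAAAADYEAAAoAAAAIAAAACAAAAABAAgAAAAAAAAEAAATCwAAEwsAAAABAAAAAAAAAAAAAAEBAQACAgIAAwMDAAQEBAAFBQUABgYGAAcHBwAICAgACQkJAAoKCgALCwsADAwMAA0NDQAODg4ADw8PABAQEAAREREAEhISABMTEwAUFBQAFRUVABYWFgAXFxcAGBgYABkZGQAaGhoAGxsbABwcHAAdHR0AHh4eAB8fHwAgICAAISEhACIiIgAjIyMAJCQkACUlJQAmJiYAJycnACgoKAApKSkAKioqACsrKwAsLCwALS0tAC4uLgAvLy8AMDAwADExMQAyMjIAMzMzADQ0NAA1NTUANjY2ADc3NwA4ODgAOTk5ADo6OgA7OzsAPDw8AD09PQA+Pj4APz8/AEBAQABBQUEAQkJCAENDQwBEREQARUVFAEZGRgBHR0cASEhIAElJSQBKSkoAS0tLAExMTABNTU0ATk5OAE9PTwBQUFAAUVFRAFJSUgBTU1MAVFRUAFVVVQBWVlYAV1dXAFhYWABZWVkAWlpaAFtbWwBcXFwAXV1dAF5eXgBfX18AYGBgAGFhYQBiYmIAY2NjAGRkZABlZWUAZmZmAGdnZwBoaGgAaWlpAGpqagBra2sAbGxsAG1tbQBubm4Ab29vAHBwcABxcXEAcnJyAHNzcwB0dHQAdXV1AHZ2dgB3d3cAeHh4AHl5eQB6enoAe3t7AHx8fAB9fX0Afn5+AH9/fwCAgIAAgYGBAIKCggCDg4MAhISEAIWFhQCGhoYAh4eHAIiIiACJiYkAioqKAIuLiwCMjIwAjY2NAI6OjgCPj48AkJCQAJGRkQCSkpIAk5OTAJSUlACVlZUAlpaWAJeXlwCYmJgAmZmZAJqamgCbm5sAnJycAJ2dnQCenp4An5+fAKCgoAChoaEAoqKiAKOjowCkpKQApaWlAKampgCnp6cAqKioAKmpqQCqqqoAq6urAKysrACtra0Arq6uAK+vrwCwsLAAsbGxALKysgCzs7MAtLS0ALW1tQC2trYAt7e3ALi4uAC5ubkAurq6ALu7uwC8vLwAvb29AL6+vgC/v78AwMDAAMHBwQDCwsIAw8PDAMTExADFxcUAxsbGAMfHxwDIyMgAycnJAMrKygDLy8sAzMzMAM3NzQDOzs4Az8/PANDQ0ADR0dEA0tLSANPT0wDU1NQA1dXVANbW1gDX19cA2NjYANnZ2QDa2toA29vbANzc3ADd3d0A3t7eAN/f3wDg4OAA4eHhAOLi4gDj4+MA5OTkAOXl5QDm5uYA5+fnAOjo6ADp6ekA6urqAOvr6wDs7OwA7e3tAO7u7gDv7+8A8PDwAPHx8QDy8vIA8/PzAPT09AD19fUA9vb2APf39wD4+PgA+fn5APr6+gD7+/sA/Pz8AP39/QD+/v4A////AExNUFRYXWFkZ2hoaWlrbnN6hI+apa60uLexqZ6Th3xzRUZITFBUWFxeX19gYGJlanJ7h5Kdp66ysq6mnZKHfXU8PUBDSExQVFZXWFhZWl1janR/i5ehqa2uqqSbkYd+djI0Njs/RElNUFFSUlNVWF1kbnqFkZujqKqnoZmQh394KSouMjg9Q0dLTE1OT1FUWWBqdYGMl5+lpqSfmJCIgHogIiYrMTg+Q0dJS0tMTlFWXmdyfoqUnKKko5+YkYmCfBgaHyUsMzpARUhJSkxOUVZdZ3J9iZOcoqSjn5qTjIV/EhUaISkxOT9ER0pLTU9TWF9pdH+KlZ2jpqWinZaPiIIPExkgKDE5QEVJTE5QUlZcY214g4+Zoqirqqehm5SNhw8TGiEqMjtCSExPUlRXXGFpc3+LlqGpr7KxrqihmpKLEhcdJS02P0ZMUFRXWl5jaXF8h5SfqrK4u7q2sKmhmJAXHCMqMztDS1FWWl1hZWtye4aSnqq0vcPFxL+5saielR4jKjE5QUlQVltgZGhtc3uFkJyptcDIzs/NycG4rqSaJywzOkFIT1ZcYWZqcHV8hY+bp7TAy9PY2dfRyb+0qJ0xNz1DSU9WXGFmbHF3fYWOmaWyv8vV3OHi39jPxLisnz1CR0xRV1xhZmtxd32FjZeir7zI1N3k6Ojk3dPHu62gSk5SVlldYWVqb3V8g4uVn6u3xNDa4+rt7Off1ci7rZ9XWl1fYWNmaW1yeICIkZumsb7K1d/n7O7s597TxriqnGVnaGhpaWpsb3V7g4yVoKu3w87Z4ejs7erk2s/Cs6WXcnNzcXBubm9yd32Gj5mksLvH0dri5+rp5t7VyLutn5F/f316d3RycnR5gIiSnaizv8nS2uDk5eTf183As6WXioyKh4N+end1d3uCi5Wgq7bBytLY3d/f3NbOw7eqnI+Cl5WQi4WAfHp7f4aOmKOuuMLK0NXY2NfTzMO4rJ+ShnqhnpmTjIaCf4CEipKcprC6wsnO0NHQzcjBt62hlYh9cqmmoZuUjomGhoqQl6Cqs7vCx8rLysfDvbWroJWKfnRqsK2oopuVkY6OkZadpa21vMHExcTBvbewqJ6Uin91a2O1sq6po56Zl5eanqSrsbe8v8C/vLiyrKSbkoh+dWxkXbi2s6+qpqKgoKOmq7C1uby9vLm1r6igmI+GfHRrZF1Xurm3tLCtq6qqrK6ytrm7vLu4s62mnpWMg3pyamNcVlK6urm4trSzsrO0tri7vL27ubStpp2Ui4F4cGhhW1ZRTbm6u7u6urq6u7y9vr+/vru2sKifloyCeG9nYFpVUE1Ktri6vL2+v8DBwsPDw8G/urStpJqQhXtxaWFaVVBMSUc="/>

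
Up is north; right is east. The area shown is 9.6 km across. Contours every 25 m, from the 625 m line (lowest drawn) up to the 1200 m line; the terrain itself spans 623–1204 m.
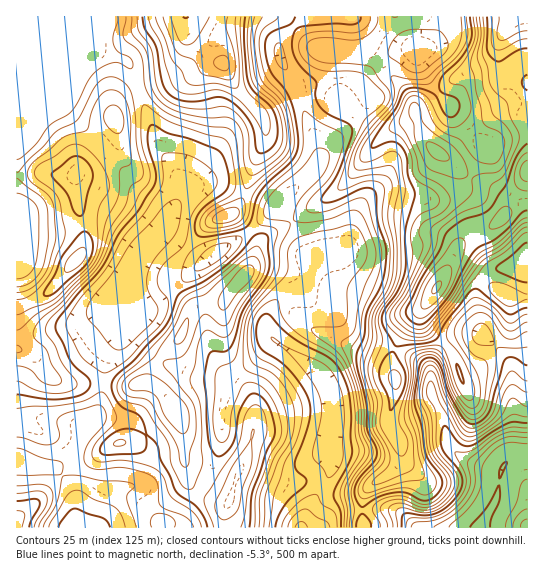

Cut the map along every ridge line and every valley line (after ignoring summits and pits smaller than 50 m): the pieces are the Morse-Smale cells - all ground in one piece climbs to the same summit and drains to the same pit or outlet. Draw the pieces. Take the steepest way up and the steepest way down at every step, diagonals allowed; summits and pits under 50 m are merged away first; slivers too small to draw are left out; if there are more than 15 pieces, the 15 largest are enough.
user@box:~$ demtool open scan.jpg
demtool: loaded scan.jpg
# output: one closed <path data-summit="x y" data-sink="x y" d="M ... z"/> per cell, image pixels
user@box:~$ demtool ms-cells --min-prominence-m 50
<path data-summit="437 287" data-sink="481 527" d="M445 16l-134 0-12 5-4 5 19 21 23 4 2 42 1 5 5 5 37 29 4 0 25-12 4-5 10 26 12 11 13 8 19 17 28 12 7 6 3 6-2 13-4 6-16 11-16 5-10 9-22 42-33 44-11 19-1 20 4 9 0 8-7 26 0 12 11 18 1 16-12 16-15 8-9 8-2 8 0 29 118 0 16-31 3-23 4-9 9-6 15-2 0-236-4-16-23-17-5-6-5-28-4-8 19-9 22-4 0-28-14-2-23 9-18 1-20-5-6-5-20-25-8-16-3-13 11-2 5-4 13-22z"/><path data-summit="437 287" data-sink="301 527" d="M295 27l-15 15-1 11 18 36 10 30 10 24 3 15-4 11-32 30-4 7 16 21 9 23 6 6 8 2-12 28-9 7-15 3-12 13-4 9 0 12 8 11 46 33 11 19 3 12-3 26 0 36-5 14-18 25-8 21 61 1 1-29 2-8 9-8 15-8 12-16-1-16-11-18 0-12 7-26 0-8-4-9 1-20 11-19 33-44 22-42 10-9 16-5 16-11 4-6 2-13-3-6-7-6-28-12-19-17-13-8-12-11-10-26-4 5-25 12-4 0-37-29-5-5-1-5-2-42-23-4z"/><path data-summit="174 410" data-sink="301 527" d="M279 205l-28 25 6 11 0 8-8 21-24 31-23 3-10 5-12 29-21 20-11 24 15 9 17 28 4 15 0 27 7 25 8 7 14 7 15 5-4 8 1 15 76 0 8-22 20-31 4-13-1-31 3-26-3-12-7-14-12-12-38-26-8-11 0-12 4-9 12-13 15-3 9-7 12-28-8-2-6-6-9-23z"/><path data-summit="75 261" data-sink="69 527" d="M138 88l-15 7-7 8-1 15 4 17-3 11-15 14-25 14 3 36 5 17 0 20-3 7-32 38-19 11-14 4 1 154 20 6 22-2 14-15 10-21 13-14 5-17 2-23 4-16 18-28 6-12 0-10-7-12 3-16 12-24 28-32 12-26 1-13-3-11-21-34z"/><path data-summit="174 410" data-sink="69 527" d="M250 231l-45 30-7-1-36-28-23 25-15 32 0 8 7 12 0 10-6 12-18 28-10 54-4 6-10 10-15 29-11 9-9 0 9 2 16 22 2 27-5 10 28 0 15-33 6-6 7-2 13 1 16 20 19 7 9 7 3 6 38-1 0-14 4-8-15-5-14-7-8-7-7-25 0-27-4-15-17-28-15-9 11-24 21-20 12-29 10-5 23-3 24-31 8-21 0-8z"/><path data-summit="75 261" data-sink="481 527" d="M90 47l-4 0-15 14-8 10-7 15-7 7-23 19-10 3 1 192 13-4 19-11 32-38 3-7 0-20-5-17-3-36 25-14 15-14 3-7-4-21 1-15 7-8 14-8-4-14-6-12z"/><path data-summit="186 17" data-sink="69 527" d="M222 63l-9 0-28 12-46 14 17 52 16 24 8 21-1 13-12 26-6 6 40 30 6-1 42-29 0-2-12-13-5-2 5-5 7-14 8-26 13-30 0-14-4-10-28-32z"/><path data-summit="186 17" data-sink="301 527" d="M282 16l-97 1 2 13 4 7 24 23 9 5 9 18 26 28 6 14-1 18-12 26-8 26-7 14-5 5 5 2 13 15 27-23 39-39 4-11-4-19-9-20-12-37-15-24 0-16 15-16z"/><path data-summit="186 17" data-sink="481 527" d="M185 16l-168 0-1 98 5 1 5-3 23-19 7-7 9-19 21-20 41 14 11 27 47-13 28-12 6 0-28-26-4-7z"/><path data-summit="515 17" data-sink="481 527" d="M527 16l-81 0-7 18-7 9-5 4-11 2 3 13 8 16 23 29 23 6 13 0 21-9 21-1z"/><path data-summit="17 521" data-sink="69 527" d="M21 461l-5 1 0 65 53 1 6-10 0-21-7-15-14-14-17-1z"/><path data-summit="527 527" data-sink="481 527" d="M527 457l-14 2-9 6-4 9-3 23-15 31 46-1z"/><path data-summit="437 287" data-sink="69 527" d="M137 487l-15 1-9 7-14 33 86-1-2-5-9-7-19-7-7-7-4-8z"/><path data-summit="527 171" data-sink="481 527" d="M527 133l-21 4-19 9 4 8 5 28 5 6 23 17 3 15z"/><path data-summit="186 17" data-sink="481 527" d="M310 16l-27 1 12 8z"/>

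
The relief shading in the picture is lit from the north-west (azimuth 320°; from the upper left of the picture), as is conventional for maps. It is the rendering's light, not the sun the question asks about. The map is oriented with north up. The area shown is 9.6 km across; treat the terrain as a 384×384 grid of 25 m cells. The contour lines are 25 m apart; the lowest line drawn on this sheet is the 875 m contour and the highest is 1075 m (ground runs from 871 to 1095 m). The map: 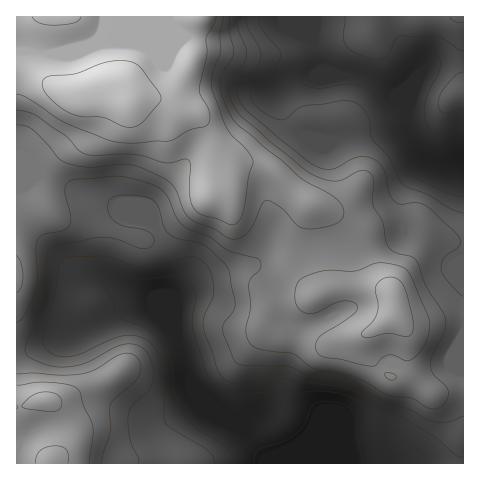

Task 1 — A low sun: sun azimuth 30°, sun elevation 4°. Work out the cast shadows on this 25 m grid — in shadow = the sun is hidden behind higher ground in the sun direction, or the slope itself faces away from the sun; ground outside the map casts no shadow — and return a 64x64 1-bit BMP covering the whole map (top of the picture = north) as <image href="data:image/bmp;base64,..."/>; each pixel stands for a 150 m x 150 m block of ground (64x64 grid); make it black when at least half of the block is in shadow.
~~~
<image width="64" height="64" href="data:image/bmp;base64,Qk0+AgAAAAAAAD4AAAAoAAAAQAAAAEAAAAABAAEAAAAAAAACAAATCwAAEwsAAAIAAAAAAAAA////AAAAAAAAAAAAAAAAAAAAAAAAA8eAAAAAAAAH/+AAAAAAAB//8AAAAAAA///wAAAAAAH///gAAAAAB///8AAAAAAP///wAAAAHh///+AAAAAef///wAAAAD9///wAAAAAPn//8AAAAAA+f//gAAAAAHg//4AAAAAAcD/wAAAAAABwA4AAAAAAAHAAAAAAAAAAcAAAAAAAAABgAAAAAAAAAAAAAAAAAAAAAAAAAAAAAAAAAAAAAAAAAQAAAAAAAAAfgAAAAAAAAB/gAAAAAAAB//AAAAAAAAP/+AAAAAAAB//8AAAAAAAP7/4AAAAAAA+H/gAAAAADhAf/AAAAAAcAB/8AAAAAAgAH/gAAAAAAAAf+AAAAAAAAD/wAAAAAAAAP+AAAAAAAAD/gAAAAAAAD/4AAAAAAAD//AAAAAAAA//4AAAAAAAH//gAAAAAAAf/8AAAAAAAB//gAAAAAAD7/8AAAAAAAfw/gAAAAAAD/h8AAAAAAAP/DgAAAAAAA/8AAAAAAAAD/4AAAAAAAAP/AAAAAAAAA/wAAAAAAAAD8AAAAAAAAADAAAAAAAAAAAAAAAAAAAAAAAAAAAAAAAAAAAAAAAAAAAAAAAAAA4AAAAAAAAADgAAAAAAAAAAAAAAAAAAAAABgAAAAAAAAAHAAAAAAAAAAAAAAAAAAAAAAAAAAAAAAAAA=="/>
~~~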